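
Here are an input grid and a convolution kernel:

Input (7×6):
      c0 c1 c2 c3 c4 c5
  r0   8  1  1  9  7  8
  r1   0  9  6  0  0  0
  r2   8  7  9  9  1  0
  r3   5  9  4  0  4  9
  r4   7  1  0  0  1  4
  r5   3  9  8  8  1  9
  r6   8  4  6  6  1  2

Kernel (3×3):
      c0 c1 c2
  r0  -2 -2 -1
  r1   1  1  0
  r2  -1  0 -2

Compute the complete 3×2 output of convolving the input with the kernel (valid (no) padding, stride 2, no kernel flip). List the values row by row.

-36 -32
-32 -35
-24 7

Output[0,0]: The receptive field on the input at this output position is [8 1 1 / 0 9 6 / 8 7 9]. Elementwise product with the kernel and sum: 8·-2 + 1·-2 + 1·-1 + 0·1 + 9·1 + 8·-1 + 9·-2.
Output[0,1]: The receptive field on the input at this output position is [1 9 7 / 6 0 0 / 9 9 1]. Elementwise product with the kernel and sum: 1·-2 + 9·-2 + 7·-1 + 6·1 + 0·1 + 9·-1 + 1·-2.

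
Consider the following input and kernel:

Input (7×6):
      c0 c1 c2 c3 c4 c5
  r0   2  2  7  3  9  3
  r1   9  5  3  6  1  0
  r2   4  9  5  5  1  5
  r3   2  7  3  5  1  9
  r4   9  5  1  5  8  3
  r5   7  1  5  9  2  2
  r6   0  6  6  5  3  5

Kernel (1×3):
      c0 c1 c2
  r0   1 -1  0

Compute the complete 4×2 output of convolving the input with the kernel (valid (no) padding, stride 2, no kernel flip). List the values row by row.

Output[0,0]: The receptive field on the input at this output position is [2 2 7]. Elementwise product with the kernel and sum: 2·1 + 2·-1.

0 4
-5 0
4 -4
-6 1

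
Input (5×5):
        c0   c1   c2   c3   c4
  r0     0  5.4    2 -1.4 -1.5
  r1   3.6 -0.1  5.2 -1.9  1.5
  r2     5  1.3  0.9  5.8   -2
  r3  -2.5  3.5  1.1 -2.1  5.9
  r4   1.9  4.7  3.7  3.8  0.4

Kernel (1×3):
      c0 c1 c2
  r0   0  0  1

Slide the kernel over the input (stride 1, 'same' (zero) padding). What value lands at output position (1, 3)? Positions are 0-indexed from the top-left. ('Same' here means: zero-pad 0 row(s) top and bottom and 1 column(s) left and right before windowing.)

The receptive field on the zero-padded input at this output position is [5.2 -1.9 1.5]. Elementwise product with the kernel and sum: 1.5·1.

1.5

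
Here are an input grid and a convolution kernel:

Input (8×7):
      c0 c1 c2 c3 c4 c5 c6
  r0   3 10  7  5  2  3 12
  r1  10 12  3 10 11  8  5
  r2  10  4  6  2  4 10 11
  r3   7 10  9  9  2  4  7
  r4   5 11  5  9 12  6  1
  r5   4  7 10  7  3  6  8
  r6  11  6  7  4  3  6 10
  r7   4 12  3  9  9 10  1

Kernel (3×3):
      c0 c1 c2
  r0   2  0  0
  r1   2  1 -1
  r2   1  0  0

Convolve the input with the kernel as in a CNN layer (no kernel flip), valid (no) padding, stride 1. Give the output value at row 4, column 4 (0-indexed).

The receptive field on the input at this output position is [12 6 1 / 3 6 8 / 3 6 10]. Elementwise product with the kernel and sum: 12·2 + 3·2 + 6·1 + 8·-1 + 3·1.

31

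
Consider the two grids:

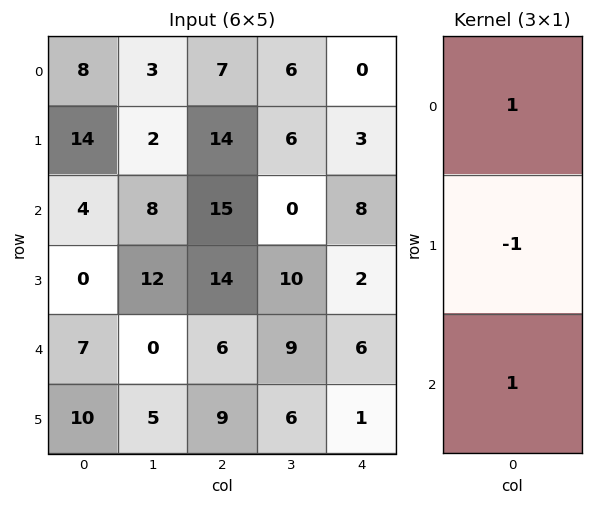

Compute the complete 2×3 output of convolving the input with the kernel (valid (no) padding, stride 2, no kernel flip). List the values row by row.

-2 8 5
11 7 12

Output[0,0]: The receptive field on the input at this output position is [8 / 14 / 4]. Elementwise product with the kernel and sum: 8·1 + 14·-1 + 4·1.
Output[0,1]: The receptive field on the input at this output position is [7 / 14 / 15]. Elementwise product with the kernel and sum: 7·1 + 14·-1 + 15·1.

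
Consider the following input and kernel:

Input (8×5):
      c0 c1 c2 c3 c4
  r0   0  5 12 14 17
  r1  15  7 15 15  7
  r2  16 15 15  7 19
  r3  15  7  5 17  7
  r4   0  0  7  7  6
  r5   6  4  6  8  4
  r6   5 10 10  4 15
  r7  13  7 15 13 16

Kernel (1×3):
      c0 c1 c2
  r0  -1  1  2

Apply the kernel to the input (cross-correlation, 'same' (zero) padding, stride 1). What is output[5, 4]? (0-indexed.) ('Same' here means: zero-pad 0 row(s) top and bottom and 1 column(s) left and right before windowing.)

-4

The receptive field on the zero-padded input at this output position is [8 4 0]. Elementwise product with the kernel and sum: 8·-1 + 4·1 + 0·2.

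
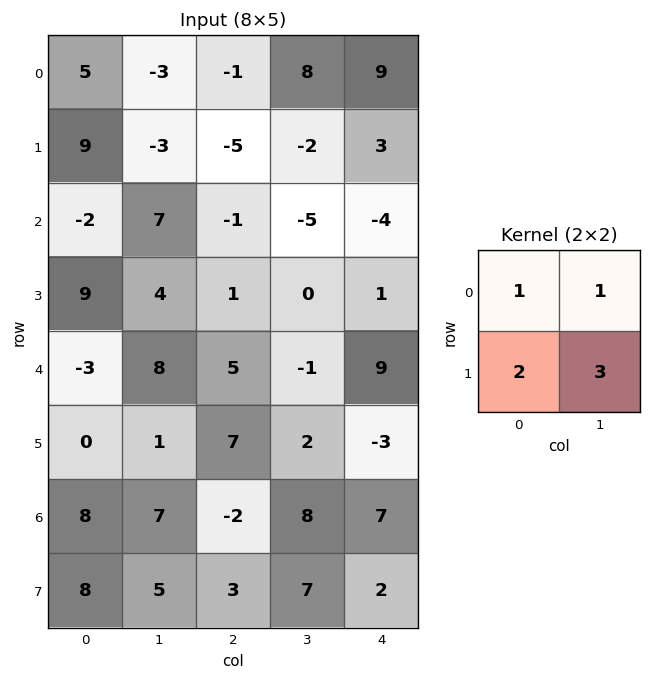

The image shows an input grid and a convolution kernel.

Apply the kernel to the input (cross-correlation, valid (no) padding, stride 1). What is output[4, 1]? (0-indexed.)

36

The receptive field on the input at this output position is [8 5 / 1 7]. Elementwise product with the kernel and sum: 8·1 + 5·1 + 1·2 + 7·3.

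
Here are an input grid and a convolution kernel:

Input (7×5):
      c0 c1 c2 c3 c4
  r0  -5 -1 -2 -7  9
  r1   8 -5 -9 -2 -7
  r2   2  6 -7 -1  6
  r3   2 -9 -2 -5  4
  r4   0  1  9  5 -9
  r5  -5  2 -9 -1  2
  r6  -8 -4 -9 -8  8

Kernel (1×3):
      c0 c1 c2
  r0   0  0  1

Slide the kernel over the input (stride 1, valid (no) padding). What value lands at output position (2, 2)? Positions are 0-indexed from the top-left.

6

The receptive field on the input at this output position is [-7 -1 6]. Elementwise product with the kernel and sum: 6·1.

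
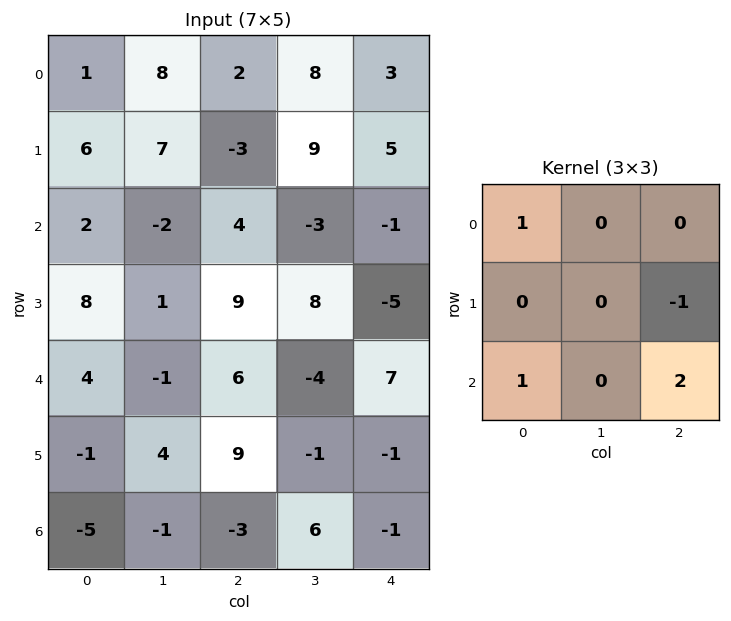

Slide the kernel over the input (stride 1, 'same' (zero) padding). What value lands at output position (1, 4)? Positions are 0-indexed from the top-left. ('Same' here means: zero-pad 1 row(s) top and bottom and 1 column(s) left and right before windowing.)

5

The receptive field on the zero-padded input at this output position is [8 3 0 / 9 5 0 / -3 -1 0]. Elementwise product with the kernel and sum: 8·1 + 0·-1 + -3·1 + 0·2.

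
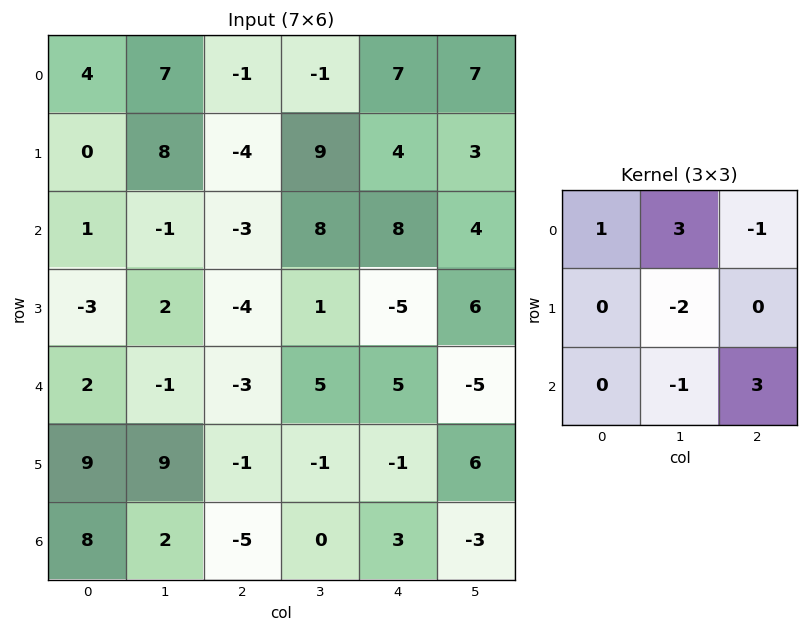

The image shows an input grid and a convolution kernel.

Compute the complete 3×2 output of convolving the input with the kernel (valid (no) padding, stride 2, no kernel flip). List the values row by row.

2 -13
-11 21
-33 18

Output[0,0]: The receptive field on the input at this output position is [4 7 -1 / 0 8 -4 / 1 -1 -3]. Elementwise product with the kernel and sum: 4·1 + 7·3 + -1·-1 + 8·-2 + -1·-1 + -3·3.
Output[0,1]: The receptive field on the input at this output position is [-1 -1 7 / -4 9 4 / -3 8 8]. Elementwise product with the kernel and sum: -1·1 + -1·3 + 7·-1 + 9·-2 + 8·-1 + 8·3.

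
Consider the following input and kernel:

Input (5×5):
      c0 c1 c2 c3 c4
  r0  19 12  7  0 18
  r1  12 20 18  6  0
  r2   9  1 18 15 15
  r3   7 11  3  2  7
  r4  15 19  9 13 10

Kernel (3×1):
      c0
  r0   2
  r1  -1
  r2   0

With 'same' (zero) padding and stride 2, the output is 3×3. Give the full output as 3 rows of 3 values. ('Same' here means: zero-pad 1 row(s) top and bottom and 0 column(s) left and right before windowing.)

-19 -7 -18
15 18 -15
-1 -3 4

Output[0,0]: The receptive field on the zero-padded input at this output position is [0 / 19 / 12]. Elementwise product with the kernel and sum: 0·2 + 19·-1.
Output[0,1]: The receptive field on the zero-padded input at this output position is [0 / 7 / 18]. Elementwise product with the kernel and sum: 0·2 + 7·-1.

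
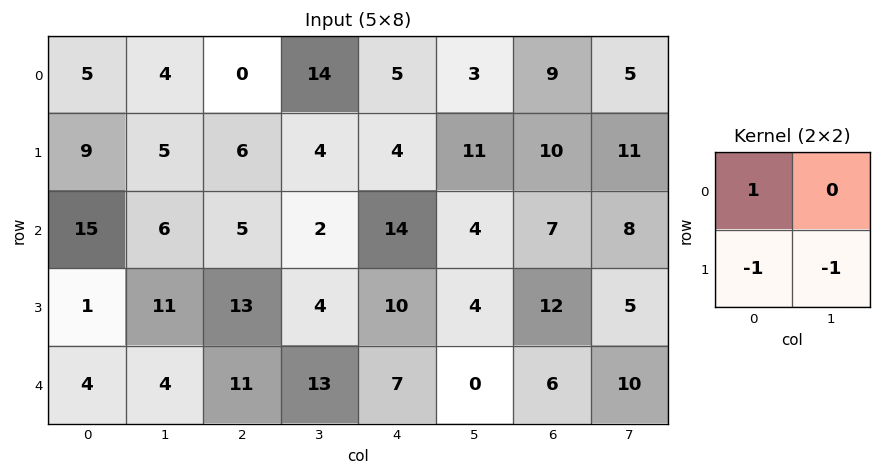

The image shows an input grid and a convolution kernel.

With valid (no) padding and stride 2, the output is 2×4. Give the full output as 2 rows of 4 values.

Output[0,0]: The receptive field on the input at this output position is [5 4 / 9 5]. Elementwise product with the kernel and sum: 5·1 + 9·-1 + 5·-1.
Output[0,1]: The receptive field on the input at this output position is [0 14 / 6 4]. Elementwise product with the kernel and sum: 0·1 + 6·-1 + 4·-1.

-9 -10 -10 -12
3 -12 0 -10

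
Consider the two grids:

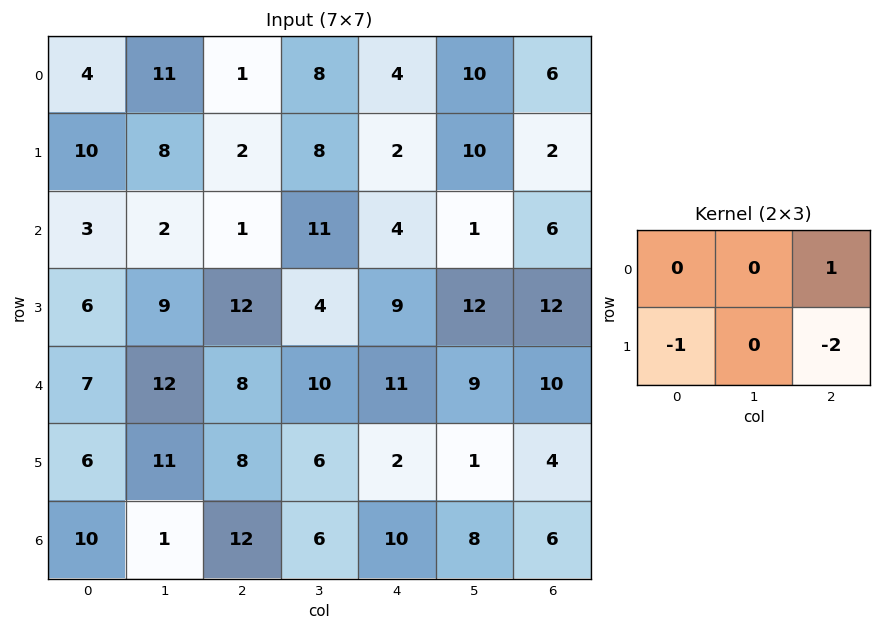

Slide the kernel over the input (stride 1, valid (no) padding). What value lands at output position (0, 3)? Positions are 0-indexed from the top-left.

-18

The receptive field on the input at this output position is [8 4 10 / 8 2 10]. Elementwise product with the kernel and sum: 10·1 + 8·-1 + 10·-2.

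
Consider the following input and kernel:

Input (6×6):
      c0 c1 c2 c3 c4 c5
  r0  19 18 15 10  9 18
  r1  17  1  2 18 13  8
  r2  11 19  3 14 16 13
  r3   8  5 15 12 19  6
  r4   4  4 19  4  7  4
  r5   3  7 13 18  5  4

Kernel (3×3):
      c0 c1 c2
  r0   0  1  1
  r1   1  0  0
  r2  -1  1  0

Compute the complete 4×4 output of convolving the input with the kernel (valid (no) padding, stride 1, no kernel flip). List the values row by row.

Output[0,0]: The receptive field on the input at this output position is [19 18 15 / 17 1 2 / 11 19 3]. Elementwise product with the kernel and sum: 18·1 + 15·1 + 17·1 + 11·-1 + 19·1.

58 10 32 47
11 49 31 42
30 37 30 44
28 37 55 16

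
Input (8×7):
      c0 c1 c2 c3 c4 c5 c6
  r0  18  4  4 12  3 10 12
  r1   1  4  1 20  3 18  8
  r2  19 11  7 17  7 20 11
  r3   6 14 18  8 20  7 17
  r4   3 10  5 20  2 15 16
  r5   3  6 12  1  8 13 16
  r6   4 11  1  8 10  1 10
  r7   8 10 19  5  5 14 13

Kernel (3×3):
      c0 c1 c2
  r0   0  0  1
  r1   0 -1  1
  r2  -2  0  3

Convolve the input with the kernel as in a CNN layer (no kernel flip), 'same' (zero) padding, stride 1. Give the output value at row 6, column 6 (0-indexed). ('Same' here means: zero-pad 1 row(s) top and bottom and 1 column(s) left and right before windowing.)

The receptive field on the zero-padded input at this output position is [13 16 0 / 1 10 0 / 14 13 0]. Elementwise product with the kernel and sum: 0·1 + 10·-1 + 0·1 + 14·-2 + 0·3.

-38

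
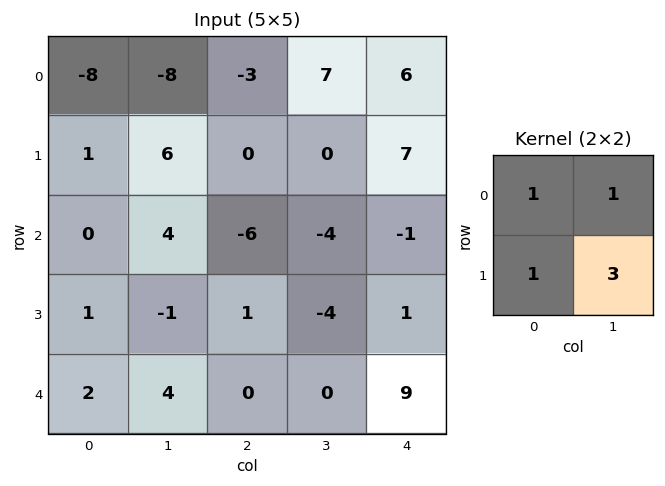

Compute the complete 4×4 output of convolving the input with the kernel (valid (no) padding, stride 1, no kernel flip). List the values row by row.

Output[0,0]: The receptive field on the input at this output position is [-8 -8 / 1 6]. Elementwise product with the kernel and sum: -8·1 + -8·1 + 1·1 + 6·3.
Output[0,1]: The receptive field on the input at this output position is [-8 -3 / 6 0]. Elementwise product with the kernel and sum: -8·1 + -3·1 + 6·1 + 0·3.

3 -5 4 34
19 -8 -18 0
2 0 -21 -6
14 4 -3 24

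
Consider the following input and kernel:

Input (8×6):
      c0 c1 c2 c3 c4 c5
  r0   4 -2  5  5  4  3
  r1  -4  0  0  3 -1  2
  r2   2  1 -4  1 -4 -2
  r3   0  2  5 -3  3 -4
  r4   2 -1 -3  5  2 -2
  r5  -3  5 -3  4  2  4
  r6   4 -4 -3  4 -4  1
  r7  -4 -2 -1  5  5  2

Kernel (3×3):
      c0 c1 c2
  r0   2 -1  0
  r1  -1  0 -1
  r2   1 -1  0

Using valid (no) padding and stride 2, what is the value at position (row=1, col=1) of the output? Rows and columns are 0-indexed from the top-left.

The receptive field on the input at this output position is [-4 1 -4 / 5 -3 3 / -3 5 2]. Elementwise product with the kernel and sum: -4·2 + 1·-1 + 5·-1 + 3·-1 + -3·1 + 5·-1.

-25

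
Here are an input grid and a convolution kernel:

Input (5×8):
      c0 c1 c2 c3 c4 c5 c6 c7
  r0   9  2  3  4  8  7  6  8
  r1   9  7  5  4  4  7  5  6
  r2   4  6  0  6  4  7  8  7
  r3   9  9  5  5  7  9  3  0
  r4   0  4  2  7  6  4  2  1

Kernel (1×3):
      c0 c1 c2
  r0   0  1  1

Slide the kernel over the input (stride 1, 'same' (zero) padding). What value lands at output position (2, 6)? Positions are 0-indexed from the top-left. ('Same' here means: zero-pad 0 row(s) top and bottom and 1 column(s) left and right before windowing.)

15

The receptive field on the zero-padded input at this output position is [7 8 7]. Elementwise product with the kernel and sum: 8·1 + 7·1.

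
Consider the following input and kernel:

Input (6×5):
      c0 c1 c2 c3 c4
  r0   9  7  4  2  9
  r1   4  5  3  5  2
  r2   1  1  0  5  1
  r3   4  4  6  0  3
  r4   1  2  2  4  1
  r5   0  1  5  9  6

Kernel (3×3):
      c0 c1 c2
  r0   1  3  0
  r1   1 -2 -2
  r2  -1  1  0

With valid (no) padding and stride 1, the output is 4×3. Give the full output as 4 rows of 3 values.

Output[0,0]: The receptive field on the input at this output position is [9 7 4 / 4 5 3 / 1 1 0]. Elementwise product with the kernel and sum: 9·1 + 7·3 + 4·1 + 5·-2 + 3·-2 + 1·-1 + 1·1.

18 7 4
18 7 0
-11 -7 17
10 16 2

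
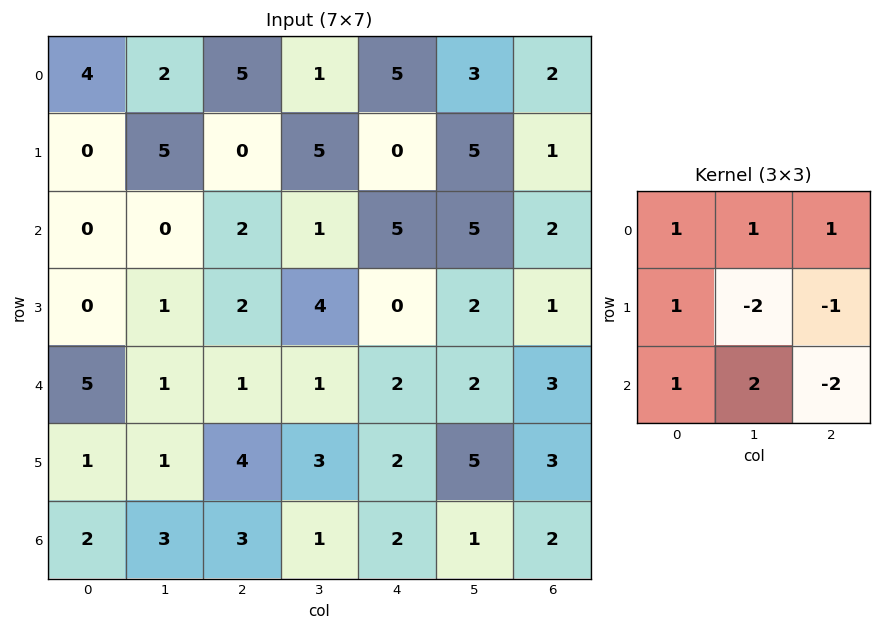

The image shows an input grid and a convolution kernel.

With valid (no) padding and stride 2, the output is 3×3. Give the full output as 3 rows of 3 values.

Output[0,0]: The receptive field on the input at this output position is [4 2 5 / 0 5 0 / 0 0 2]. Elementwise product with the kernel and sum: 4·1 + 2·1 + 5·1 + 0·1 + 5·-2 + 0·-1 + 0·1 + 0·2 + 2·-2.
Output[0,1]: The receptive field on the input at this output position is [5 1 5 / 0 5 0 / 2 1 5]. Elementwise product with the kernel and sum: 5·1 + 1·1 + 5·1 + 0·1 + 5·-2 + 0·-1 + 2·1 + 1·2 + 5·-2.

-3 -5 10
3 1 7
4 1 -4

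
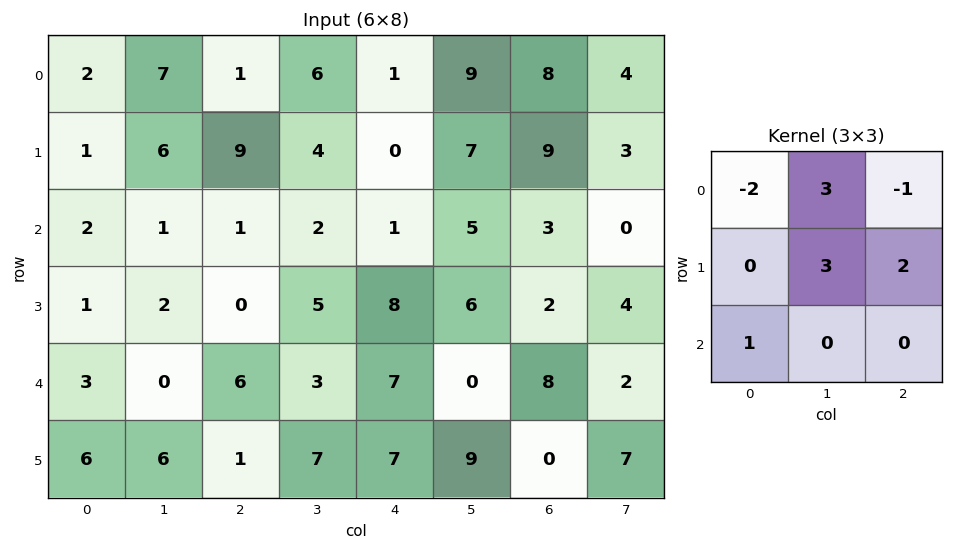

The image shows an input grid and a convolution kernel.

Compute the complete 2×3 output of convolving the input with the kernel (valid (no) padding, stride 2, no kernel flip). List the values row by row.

54 28 57
7 40 39

Output[0,0]: The receptive field on the input at this output position is [2 7 1 / 1 6 9 / 2 1 1]. Elementwise product with the kernel and sum: 2·-2 + 7·3 + 1·-1 + 6·3 + 9·2 + 2·1.
Output[0,1]: The receptive field on the input at this output position is [1 6 1 / 9 4 0 / 1 2 1]. Elementwise product with the kernel and sum: 1·-2 + 6·3 + 1·-1 + 4·3 + 0·2 + 1·1.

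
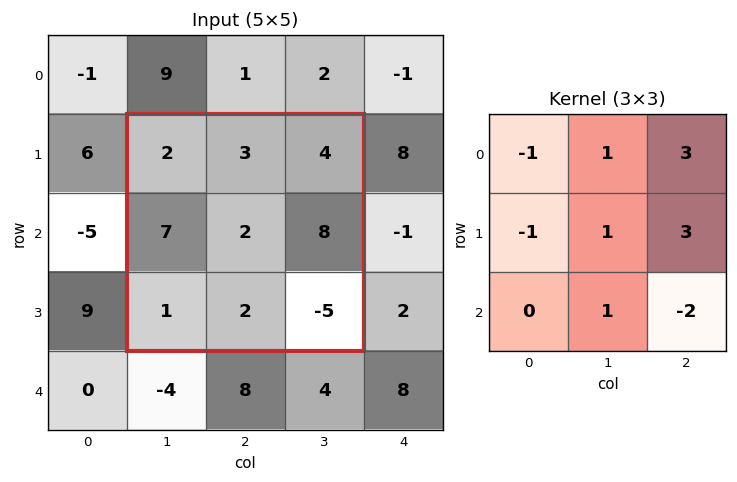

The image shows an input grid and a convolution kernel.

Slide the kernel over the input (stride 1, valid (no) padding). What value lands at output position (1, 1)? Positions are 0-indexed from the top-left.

The receptive field on the input at this output position is [2 3 4 / 7 2 8 / 1 2 -5]. Elementwise product with the kernel and sum: 2·-1 + 3·1 + 4·3 + 7·-1 + 2·1 + 8·3 + 2·1 + -5·-2.

44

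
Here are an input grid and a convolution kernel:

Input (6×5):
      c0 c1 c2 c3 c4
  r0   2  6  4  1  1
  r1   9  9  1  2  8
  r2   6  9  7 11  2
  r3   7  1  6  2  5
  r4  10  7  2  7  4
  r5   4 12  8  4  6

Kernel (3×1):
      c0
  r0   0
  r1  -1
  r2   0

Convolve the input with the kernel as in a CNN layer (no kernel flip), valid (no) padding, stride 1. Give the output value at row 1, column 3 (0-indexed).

The receptive field on the input at this output position is [2 / 11 / 2]. Elementwise product with the kernel and sum: 11·-1.

-11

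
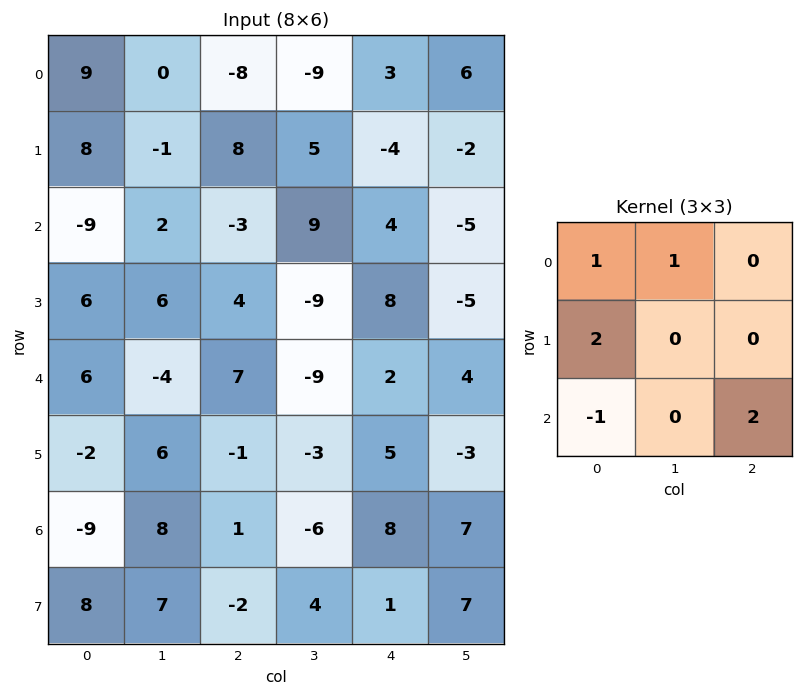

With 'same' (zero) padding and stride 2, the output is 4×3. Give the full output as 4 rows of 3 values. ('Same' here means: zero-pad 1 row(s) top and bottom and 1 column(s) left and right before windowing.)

Output[0,0]: The receptive field on the zero-padded input at this output position is [0 0 0 / 0 9 0 / 0 8 -1]. Elementwise product with the kernel and sum: 0·1 + 0·1 + 0·2 + 0·-1 + -1·2.

-2 11 -27
20 -13 18
18 -10 -22
12 22 0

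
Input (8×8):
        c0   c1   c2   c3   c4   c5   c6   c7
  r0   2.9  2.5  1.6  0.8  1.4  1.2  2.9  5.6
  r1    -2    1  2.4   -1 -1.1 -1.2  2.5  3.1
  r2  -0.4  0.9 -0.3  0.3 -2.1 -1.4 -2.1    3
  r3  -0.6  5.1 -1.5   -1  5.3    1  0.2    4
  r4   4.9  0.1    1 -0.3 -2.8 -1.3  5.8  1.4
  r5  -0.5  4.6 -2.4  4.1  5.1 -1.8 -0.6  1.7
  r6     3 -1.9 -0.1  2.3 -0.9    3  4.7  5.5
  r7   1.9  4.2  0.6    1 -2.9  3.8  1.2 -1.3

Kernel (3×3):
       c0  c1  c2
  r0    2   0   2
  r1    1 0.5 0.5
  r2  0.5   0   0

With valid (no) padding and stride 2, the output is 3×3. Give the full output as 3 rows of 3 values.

Output[0,0]: The receptive field on the input at this output position is [2.9 2.5 1.6 / -2 1 2.4 / -0.4 0.9 -0.3]. Elementwise product with the kernel and sum: 2.9·2 + 1.6·2 + -2·1 + 1·0.5 + 2.4·0.5 + -0.4·0.5.
Output[0,1]: The receptive field on the input at this output position is [1.6 0.8 1.4 / 2.4 -1 -1.1 / -0.3 0.3 -2.1]. Elementwise product with the kernel and sum: 1.6·2 + 1.4·2 + 2.4·1 + -1·0.5 + -1.1·0.5 + -0.3·0.5.

8.5 7.2 7.1
2.25 -3.65 -3.9
13.9 -1.45 9.45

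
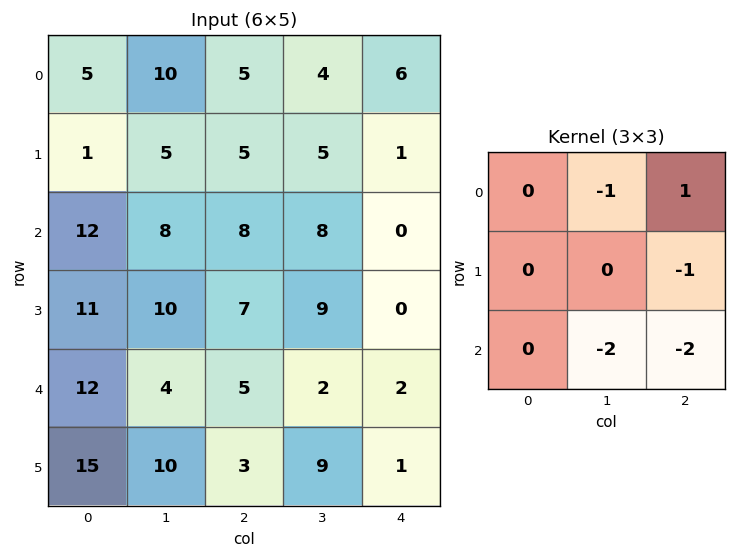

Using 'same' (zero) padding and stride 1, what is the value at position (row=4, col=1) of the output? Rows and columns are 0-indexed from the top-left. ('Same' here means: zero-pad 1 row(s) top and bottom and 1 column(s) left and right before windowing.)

-34

The receptive field on the zero-padded input at this output position is [11 10 7 / 12 4 5 / 15 10 3]. Elementwise product with the kernel and sum: 10·-1 + 7·1 + 5·-1 + 10·-2 + 3·-2.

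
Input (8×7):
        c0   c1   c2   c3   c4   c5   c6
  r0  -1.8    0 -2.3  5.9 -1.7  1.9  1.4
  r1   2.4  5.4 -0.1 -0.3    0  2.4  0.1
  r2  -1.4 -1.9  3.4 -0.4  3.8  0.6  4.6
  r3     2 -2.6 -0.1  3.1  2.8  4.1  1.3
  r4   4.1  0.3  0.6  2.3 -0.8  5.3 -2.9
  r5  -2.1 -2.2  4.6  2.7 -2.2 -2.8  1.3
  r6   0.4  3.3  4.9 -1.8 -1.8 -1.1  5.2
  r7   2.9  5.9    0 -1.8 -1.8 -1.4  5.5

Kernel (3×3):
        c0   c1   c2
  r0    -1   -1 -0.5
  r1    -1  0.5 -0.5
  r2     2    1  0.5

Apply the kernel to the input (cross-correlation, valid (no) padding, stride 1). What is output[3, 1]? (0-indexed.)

1.55

The receptive field on the input at this output position is [-2.6 -0.1 3.1 / 0.3 0.6 2.3 / -2.2 4.6 2.7]. Elementwise product with the kernel and sum: -2.6·-1 + -0.1·-1 + 3.1·-0.5 + 0.3·-1 + 0.6·0.5 + 2.3·-0.5 + -2.2·2 + 4.6·1 + 2.7·0.5.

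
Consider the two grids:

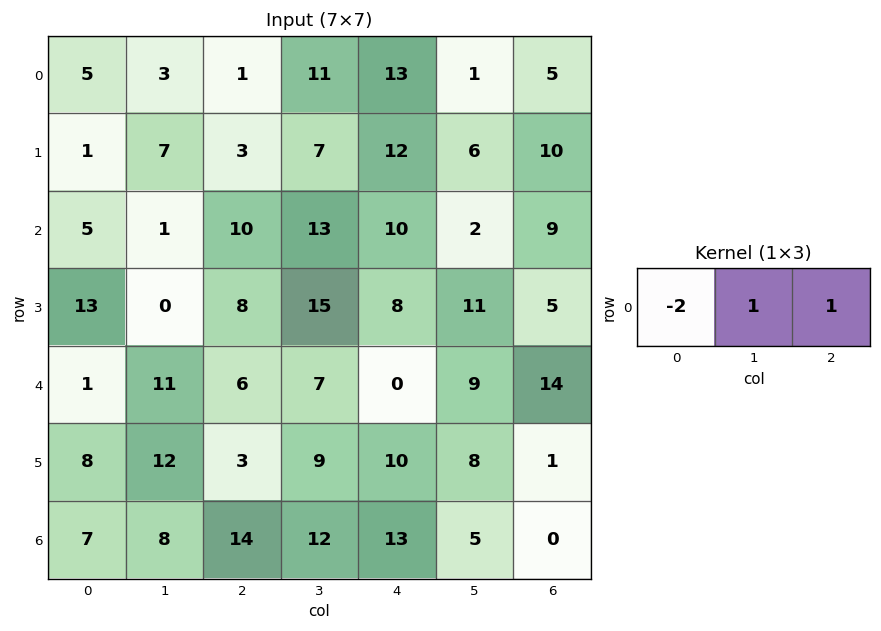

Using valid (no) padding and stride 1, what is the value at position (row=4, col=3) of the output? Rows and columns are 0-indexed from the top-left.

-5

The receptive field on the input at this output position is [7 0 9]. Elementwise product with the kernel and sum: 7·-2 + 0·1 + 9·1.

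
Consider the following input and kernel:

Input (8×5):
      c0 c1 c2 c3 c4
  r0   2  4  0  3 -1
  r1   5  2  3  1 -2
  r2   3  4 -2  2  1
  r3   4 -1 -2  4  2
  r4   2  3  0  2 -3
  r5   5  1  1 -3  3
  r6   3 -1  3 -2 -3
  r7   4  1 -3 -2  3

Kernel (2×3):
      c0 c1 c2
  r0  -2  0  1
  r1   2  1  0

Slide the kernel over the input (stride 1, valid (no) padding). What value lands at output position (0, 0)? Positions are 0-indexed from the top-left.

8

The receptive field on the input at this output position is [2 4 0 / 5 2 3]. Elementwise product with the kernel and sum: 2·-2 + 0·1 + 5·2 + 2·1.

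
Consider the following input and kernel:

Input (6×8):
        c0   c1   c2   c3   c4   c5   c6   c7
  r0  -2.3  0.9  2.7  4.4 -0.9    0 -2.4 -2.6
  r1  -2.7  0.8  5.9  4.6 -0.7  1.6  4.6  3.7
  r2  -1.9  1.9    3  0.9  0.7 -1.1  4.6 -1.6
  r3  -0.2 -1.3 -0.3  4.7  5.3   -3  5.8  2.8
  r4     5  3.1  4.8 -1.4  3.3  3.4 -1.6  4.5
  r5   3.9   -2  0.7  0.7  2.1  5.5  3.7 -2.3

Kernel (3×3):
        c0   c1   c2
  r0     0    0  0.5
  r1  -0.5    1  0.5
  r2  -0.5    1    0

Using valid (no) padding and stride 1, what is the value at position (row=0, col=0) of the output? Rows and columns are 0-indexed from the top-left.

9.3

The receptive field on the input at this output position is [-2.3 0.9 2.7 / -2.7 0.8 5.9 / -1.9 1.9 3]. Elementwise product with the kernel and sum: 2.7·0.5 + -2.7·-0.5 + 0.8·1 + 5.9·0.5 + -1.9·-0.5 + 1.9·1.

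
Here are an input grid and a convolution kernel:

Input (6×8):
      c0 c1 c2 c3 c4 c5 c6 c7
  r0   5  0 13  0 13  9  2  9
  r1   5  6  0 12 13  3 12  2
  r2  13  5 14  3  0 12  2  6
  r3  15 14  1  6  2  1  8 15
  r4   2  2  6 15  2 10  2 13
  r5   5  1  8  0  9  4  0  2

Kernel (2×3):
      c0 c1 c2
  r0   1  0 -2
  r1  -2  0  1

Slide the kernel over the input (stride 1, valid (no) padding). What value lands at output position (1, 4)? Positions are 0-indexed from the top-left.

-9

The receptive field on the input at this output position is [13 3 12 / 0 12 2]. Elementwise product with the kernel and sum: 13·1 + 12·-2 + 0·-2 + 2·1.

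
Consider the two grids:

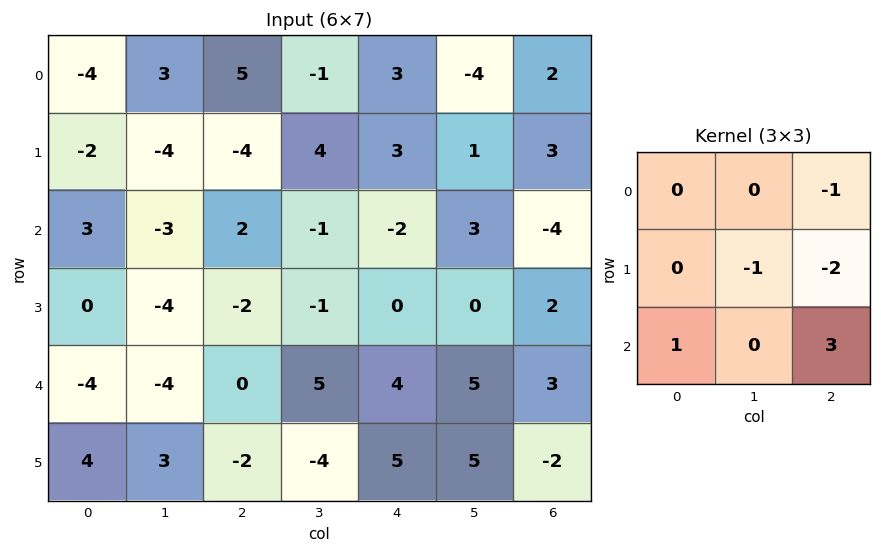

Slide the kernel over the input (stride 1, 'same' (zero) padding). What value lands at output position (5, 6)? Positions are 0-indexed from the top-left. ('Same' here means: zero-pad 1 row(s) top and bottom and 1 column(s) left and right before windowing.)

2

The receptive field on the zero-padded input at this output position is [5 3 0 / 5 -2 0 / 0 0 0]. Elementwise product with the kernel and sum: 0·-1 + -2·-1 + 0·-2 + 0·1 + 0·3.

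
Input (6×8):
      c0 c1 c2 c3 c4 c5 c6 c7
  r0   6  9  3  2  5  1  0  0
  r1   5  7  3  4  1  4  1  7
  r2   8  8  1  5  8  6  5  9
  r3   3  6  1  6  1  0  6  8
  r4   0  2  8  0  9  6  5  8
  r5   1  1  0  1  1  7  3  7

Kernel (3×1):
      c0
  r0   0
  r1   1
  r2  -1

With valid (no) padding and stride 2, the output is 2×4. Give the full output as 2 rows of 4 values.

-3 2 -7 -4
3 -7 -8 1

Output[0,0]: The receptive field on the input at this output position is [6 / 5 / 8]. Elementwise product with the kernel and sum: 5·1 + 8·-1.
Output[0,1]: The receptive field on the input at this output position is [3 / 3 / 1]. Elementwise product with the kernel and sum: 3·1 + 1·-1.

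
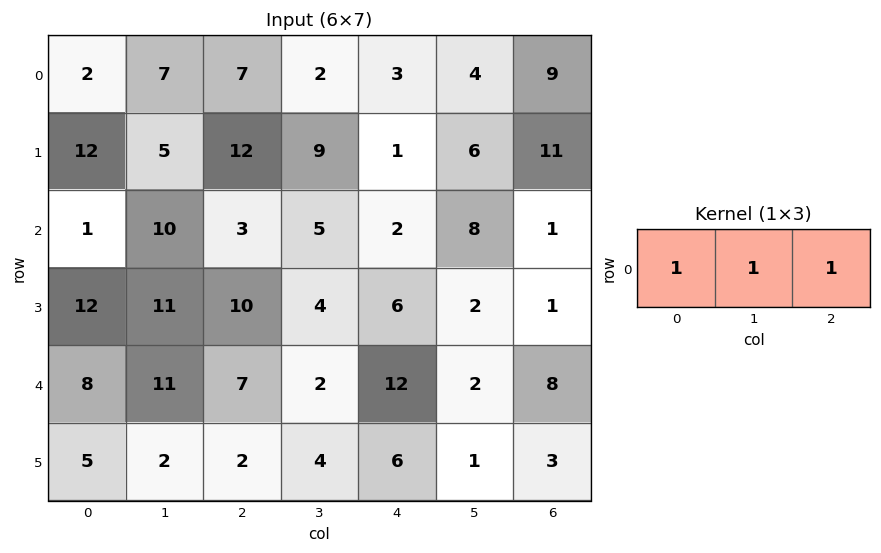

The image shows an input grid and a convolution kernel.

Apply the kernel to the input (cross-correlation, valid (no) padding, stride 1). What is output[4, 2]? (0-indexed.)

21

The receptive field on the input at this output position is [7 2 12]. Elementwise product with the kernel and sum: 7·1 + 2·1 + 12·1.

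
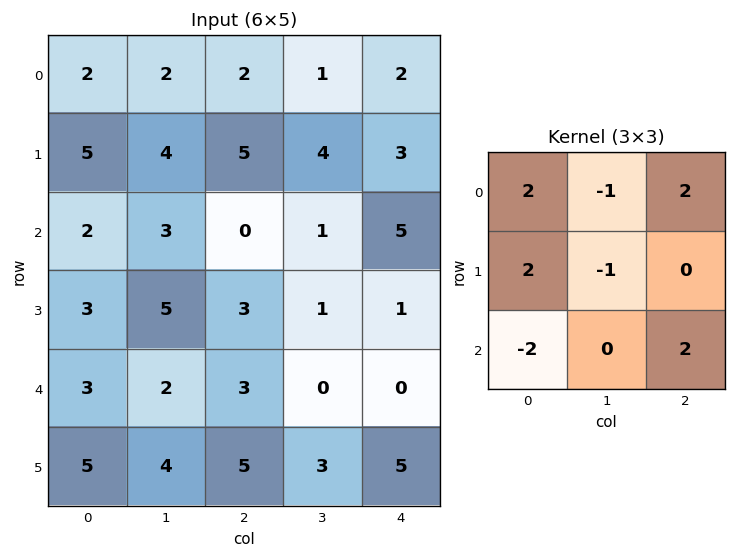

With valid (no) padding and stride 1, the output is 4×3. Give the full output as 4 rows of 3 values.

Output[0,0]: The receptive field on the input at this output position is [2 2 2 / 5 4 5 / 2 3 0]. Elementwise product with the kernel and sum: 2·2 + 2·-1 + 2·2 + 5·2 + 4·-1 + 2·-2 + 0·2.

8 3 23
17 9 7
2 11 8
11 8 13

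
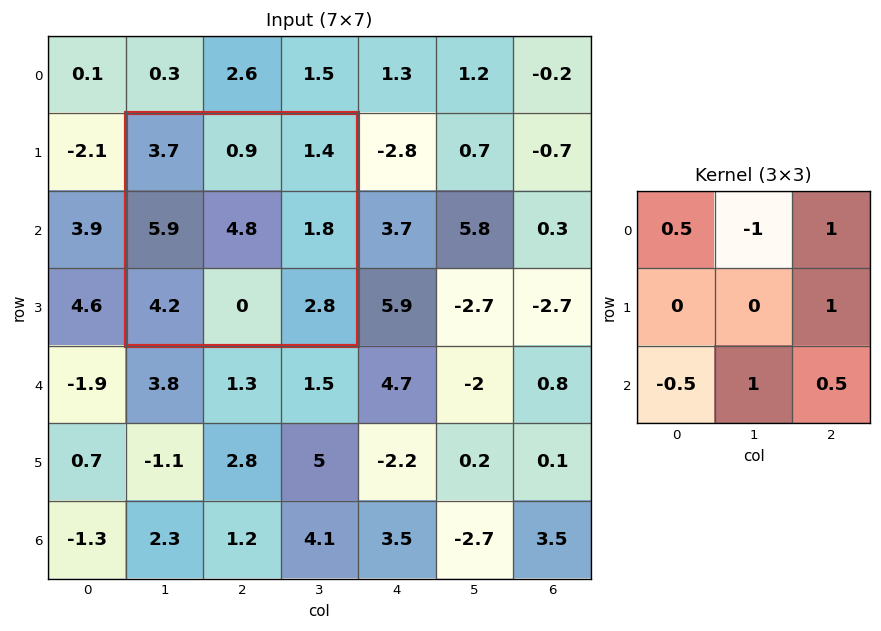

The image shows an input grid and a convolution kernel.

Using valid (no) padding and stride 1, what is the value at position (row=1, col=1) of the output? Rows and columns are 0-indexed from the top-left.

The receptive field on the input at this output position is [3.7 0.9 1.4 / 5.9 4.8 1.8 / 4.2 0 2.8]. Elementwise product with the kernel and sum: 3.7·0.5 + 0.9·-1 + 1.4·1 + 1.8·1 + 4.2·-0.5 + 0·1 + 2.8·0.5.

3.45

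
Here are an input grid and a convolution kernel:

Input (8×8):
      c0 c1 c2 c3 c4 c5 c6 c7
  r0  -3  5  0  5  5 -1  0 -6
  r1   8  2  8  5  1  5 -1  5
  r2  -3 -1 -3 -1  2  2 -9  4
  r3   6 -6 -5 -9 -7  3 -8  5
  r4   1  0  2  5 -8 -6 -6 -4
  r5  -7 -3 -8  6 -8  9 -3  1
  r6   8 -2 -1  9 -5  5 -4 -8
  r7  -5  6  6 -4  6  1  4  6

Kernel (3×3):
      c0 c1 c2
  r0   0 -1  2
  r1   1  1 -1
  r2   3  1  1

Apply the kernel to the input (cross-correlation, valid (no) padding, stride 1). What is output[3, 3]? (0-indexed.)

35

The receptive field on the input at this output position is [-9 -7 3 / 5 -8 -6 / 6 -8 9]. Elementwise product with the kernel and sum: -7·-1 + 3·2 + 5·1 + -8·1 + -6·-1 + 6·3 + -8·1 + 9·1.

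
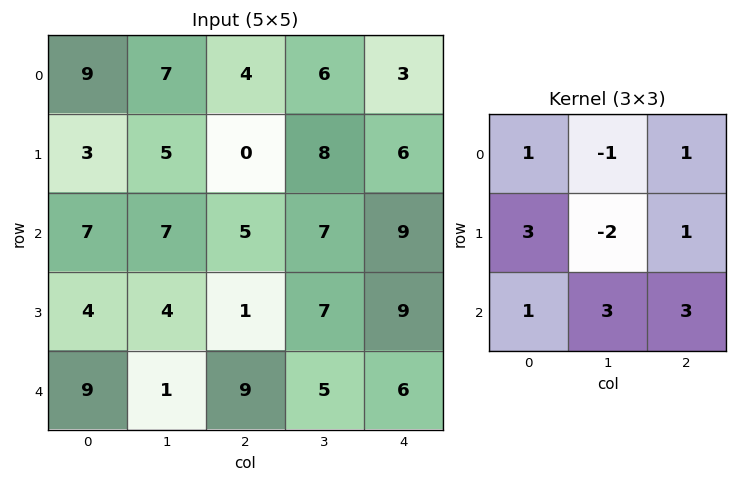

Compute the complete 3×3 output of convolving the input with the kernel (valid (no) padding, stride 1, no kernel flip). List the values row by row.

Output[0,0]: The receptive field on the input at this output position is [9 7 4 / 3 5 0 / 7 7 5]. Elementwise product with the kernel and sum: 9·1 + 7·-1 + 4·1 + 3·3 + 5·-2 + 0·1 + 7·1 + 7·3 + 5·3.

48 75 44
29 59 57
49 69 47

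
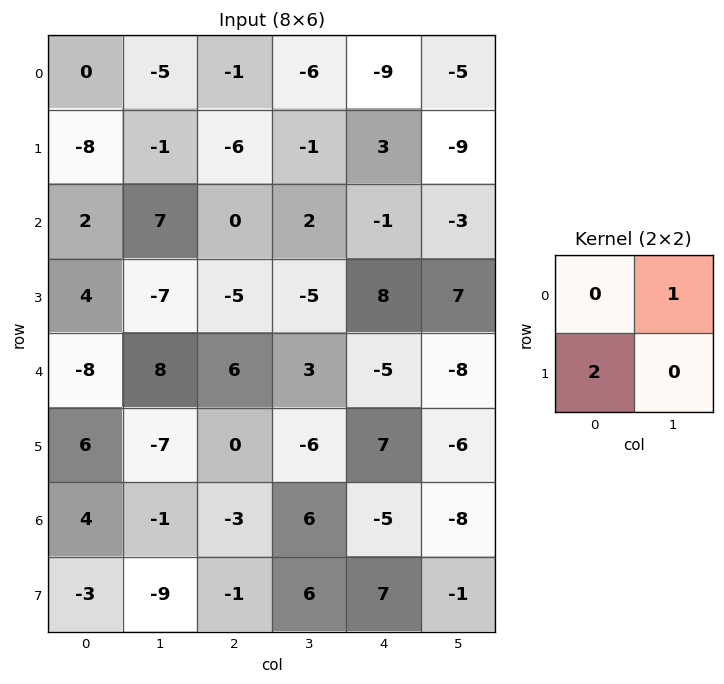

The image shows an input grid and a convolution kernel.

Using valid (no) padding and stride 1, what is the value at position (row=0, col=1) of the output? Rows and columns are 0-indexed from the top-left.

The receptive field on the input at this output position is [-5 -1 / -1 -6]. Elementwise product with the kernel and sum: -1·1 + -1·2.

-3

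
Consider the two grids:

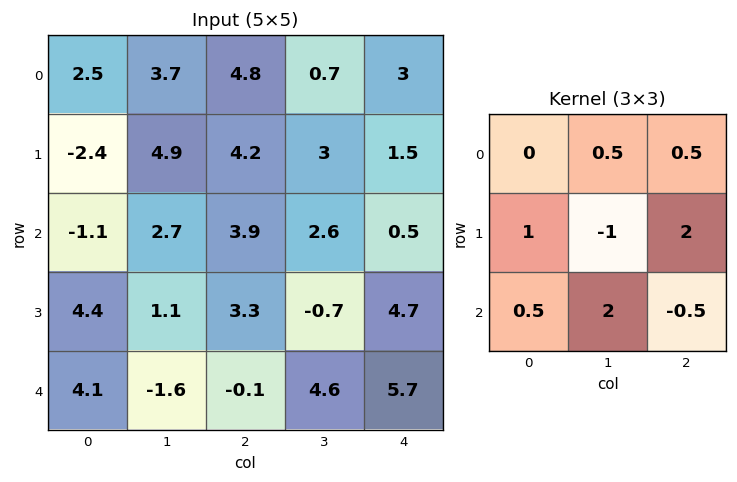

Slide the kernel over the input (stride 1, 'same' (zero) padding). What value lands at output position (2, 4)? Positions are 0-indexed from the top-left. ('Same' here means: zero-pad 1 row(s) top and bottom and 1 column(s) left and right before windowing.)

The receptive field on the zero-padded input at this output position is [3 1.5 0 / 2.6 0.5 0 / -0.7 4.7 0]. Elementwise product with the kernel and sum: 1.5·0.5 + 0·0.5 + 2.6·1 + 0.5·-1 + 0·2 + -0.7·0.5 + 4.7·2 + 0·-0.5.

11.9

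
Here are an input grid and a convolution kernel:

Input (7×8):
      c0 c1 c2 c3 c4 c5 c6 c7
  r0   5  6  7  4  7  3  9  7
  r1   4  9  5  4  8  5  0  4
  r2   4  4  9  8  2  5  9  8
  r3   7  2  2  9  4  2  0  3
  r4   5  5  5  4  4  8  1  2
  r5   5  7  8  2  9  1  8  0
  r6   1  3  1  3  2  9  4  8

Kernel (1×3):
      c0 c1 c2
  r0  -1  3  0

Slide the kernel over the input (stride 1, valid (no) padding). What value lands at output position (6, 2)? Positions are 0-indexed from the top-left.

8

The receptive field on the input at this output position is [1 3 2]. Elementwise product with the kernel and sum: 1·-1 + 3·3.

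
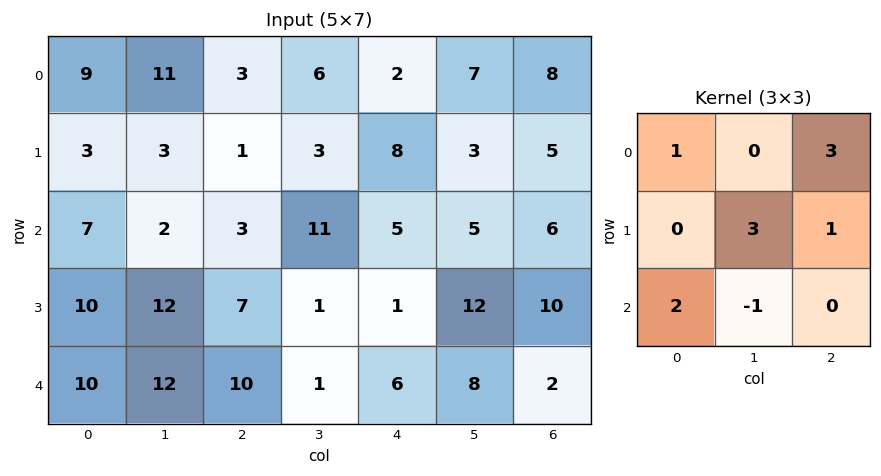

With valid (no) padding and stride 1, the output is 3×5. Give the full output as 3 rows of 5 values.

40 36 21 71 45
23 49 76 33 34
67 71 41 37 73

Output[0,0]: The receptive field on the input at this output position is [9 11 3 / 3 3 1 / 7 2 3]. Elementwise product with the kernel and sum: 9·1 + 3·3 + 3·3 + 1·1 + 7·2 + 2·-1.
Output[0,1]: The receptive field on the input at this output position is [11 3 6 / 3 1 3 / 2 3 11]. Elementwise product with the kernel and sum: 11·1 + 6·3 + 1·3 + 3·1 + 2·2 + 3·-1.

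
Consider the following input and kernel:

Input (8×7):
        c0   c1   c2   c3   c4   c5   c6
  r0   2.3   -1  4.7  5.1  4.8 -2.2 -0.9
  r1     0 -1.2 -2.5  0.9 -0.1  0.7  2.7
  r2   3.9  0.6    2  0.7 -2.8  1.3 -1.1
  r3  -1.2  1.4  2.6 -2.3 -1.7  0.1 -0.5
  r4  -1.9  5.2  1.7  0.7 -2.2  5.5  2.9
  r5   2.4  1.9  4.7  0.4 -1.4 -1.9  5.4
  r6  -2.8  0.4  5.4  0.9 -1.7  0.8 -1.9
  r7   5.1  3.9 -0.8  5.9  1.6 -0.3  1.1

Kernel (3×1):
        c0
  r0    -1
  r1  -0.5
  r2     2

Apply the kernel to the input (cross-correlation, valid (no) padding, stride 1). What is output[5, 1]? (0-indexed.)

The receptive field on the input at this output position is [1.9 / 0.4 / 3.9]. Elementwise product with the kernel and sum: 1.9·-1 + 0.4·-0.5 + 3.9·2.

5.7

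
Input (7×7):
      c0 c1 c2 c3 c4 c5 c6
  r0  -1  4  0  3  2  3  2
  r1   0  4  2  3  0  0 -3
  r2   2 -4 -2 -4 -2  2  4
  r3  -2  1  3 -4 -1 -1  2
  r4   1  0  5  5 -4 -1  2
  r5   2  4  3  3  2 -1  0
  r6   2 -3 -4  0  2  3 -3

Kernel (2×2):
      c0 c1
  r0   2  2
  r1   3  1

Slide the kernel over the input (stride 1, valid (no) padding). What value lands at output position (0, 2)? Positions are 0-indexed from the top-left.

15

The receptive field on the input at this output position is [0 3 / 2 3]. Elementwise product with the kernel and sum: 0·2 + 3·2 + 2·3 + 3·1.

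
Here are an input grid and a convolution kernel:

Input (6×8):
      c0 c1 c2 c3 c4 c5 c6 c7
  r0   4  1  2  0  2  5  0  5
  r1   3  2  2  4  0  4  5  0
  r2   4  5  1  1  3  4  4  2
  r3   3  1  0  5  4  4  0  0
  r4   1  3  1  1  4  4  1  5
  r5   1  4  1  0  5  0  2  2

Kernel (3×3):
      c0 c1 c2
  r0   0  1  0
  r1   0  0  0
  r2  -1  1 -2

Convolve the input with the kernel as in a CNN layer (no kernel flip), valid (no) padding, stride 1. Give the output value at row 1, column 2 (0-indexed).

1

The receptive field on the input at this output position is [2 4 0 / 1 1 3 / 0 5 4]. Elementwise product with the kernel and sum: 4·1 + 0·-1 + 5·1 + 4·-2.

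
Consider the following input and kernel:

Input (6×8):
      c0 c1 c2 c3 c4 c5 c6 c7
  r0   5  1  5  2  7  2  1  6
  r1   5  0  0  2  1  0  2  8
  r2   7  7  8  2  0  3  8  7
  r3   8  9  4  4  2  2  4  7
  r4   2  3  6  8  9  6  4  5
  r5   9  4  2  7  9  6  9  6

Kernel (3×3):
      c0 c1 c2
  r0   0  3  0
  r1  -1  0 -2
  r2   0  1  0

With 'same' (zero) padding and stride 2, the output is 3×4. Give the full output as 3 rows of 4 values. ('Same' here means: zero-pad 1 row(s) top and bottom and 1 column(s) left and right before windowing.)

Output[0,0]: The receptive field on the zero-padded input at this output position is [0 0 0 / 0 5 1 / 0 5 0]. Elementwise product with the kernel and sum: 0·3 + 0·-1 + 1·-2 + 5·1.
Output[0,1]: The receptive field on the zero-padded input at this output position is [0 0 0 / 1 5 2 / 0 0 2]. Elementwise product with the kernel and sum: 0·3 + 1·-1 + 2·-2 + 0·1.

3 -5 -5 -12
9 -7 -3 -7
27 -5 -5 5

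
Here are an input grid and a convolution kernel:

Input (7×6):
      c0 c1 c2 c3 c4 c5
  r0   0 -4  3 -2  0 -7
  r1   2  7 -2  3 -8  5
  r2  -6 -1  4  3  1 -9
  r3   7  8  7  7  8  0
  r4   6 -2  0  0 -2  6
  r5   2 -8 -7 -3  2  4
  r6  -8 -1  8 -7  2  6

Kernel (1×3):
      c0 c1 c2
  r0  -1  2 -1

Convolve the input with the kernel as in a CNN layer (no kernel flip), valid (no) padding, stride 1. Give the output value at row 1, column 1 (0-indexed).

-14

The receptive field on the input at this output position is [7 -2 3]. Elementwise product with the kernel and sum: 7·-1 + -2·2 + 3·-1.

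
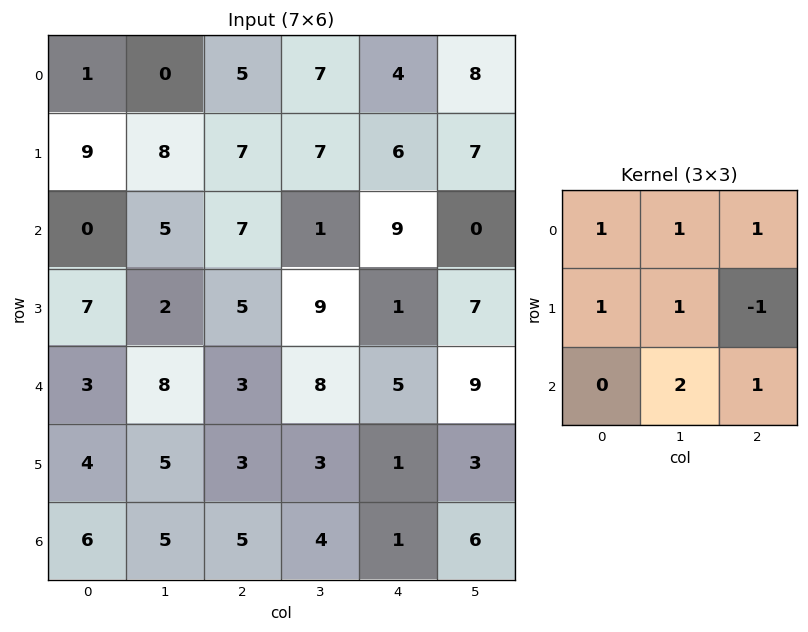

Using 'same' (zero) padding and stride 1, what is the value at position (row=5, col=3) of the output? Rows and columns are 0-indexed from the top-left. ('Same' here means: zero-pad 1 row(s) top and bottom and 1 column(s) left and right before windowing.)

30

The receptive field on the zero-padded input at this output position is [3 8 5 / 3 3 1 / 5 4 1]. Elementwise product with the kernel and sum: 3·1 + 8·1 + 5·1 + 3·1 + 3·1 + 1·-1 + 4·2 + 1·1.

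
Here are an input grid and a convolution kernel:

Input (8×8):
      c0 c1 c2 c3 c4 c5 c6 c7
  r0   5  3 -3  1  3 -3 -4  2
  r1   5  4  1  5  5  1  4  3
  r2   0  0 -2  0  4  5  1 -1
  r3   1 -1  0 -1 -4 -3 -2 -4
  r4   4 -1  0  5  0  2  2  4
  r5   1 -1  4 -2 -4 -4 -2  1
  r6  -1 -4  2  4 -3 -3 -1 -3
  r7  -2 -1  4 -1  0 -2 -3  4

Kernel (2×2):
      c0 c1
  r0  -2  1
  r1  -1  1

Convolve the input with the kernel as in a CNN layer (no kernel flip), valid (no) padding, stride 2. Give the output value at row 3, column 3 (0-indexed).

6

The receptive field on the input at this output position is [-1 -3 / -3 4]. Elementwise product with the kernel and sum: -1·-2 + -3·1 + -3·-1 + 4·1.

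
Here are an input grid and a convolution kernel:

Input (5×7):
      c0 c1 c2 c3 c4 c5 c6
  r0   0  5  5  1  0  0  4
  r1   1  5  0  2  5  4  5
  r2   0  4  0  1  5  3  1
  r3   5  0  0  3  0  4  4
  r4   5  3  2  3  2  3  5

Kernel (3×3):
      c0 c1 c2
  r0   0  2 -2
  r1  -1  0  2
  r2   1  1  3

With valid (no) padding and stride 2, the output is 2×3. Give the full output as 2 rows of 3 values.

Output[0,0]: The receptive field on the input at this output position is [0 5 5 / 1 5 0 / 0 4 0]. Elementwise product with the kernel and sum: 5·2 + 5·-2 + 1·-1 + 0·2 + 0·1 + 4·1 + 0·3.

3 28 8
17 3 32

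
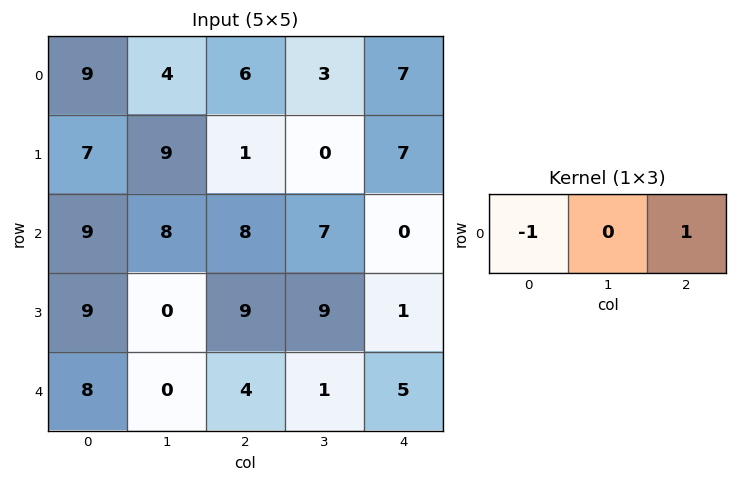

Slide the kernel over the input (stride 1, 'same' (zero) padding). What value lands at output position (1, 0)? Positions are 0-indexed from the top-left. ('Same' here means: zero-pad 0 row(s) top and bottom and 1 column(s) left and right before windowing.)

9

The receptive field on the zero-padded input at this output position is [0 7 9]. Elementwise product with the kernel and sum: 0·-1 + 9·1.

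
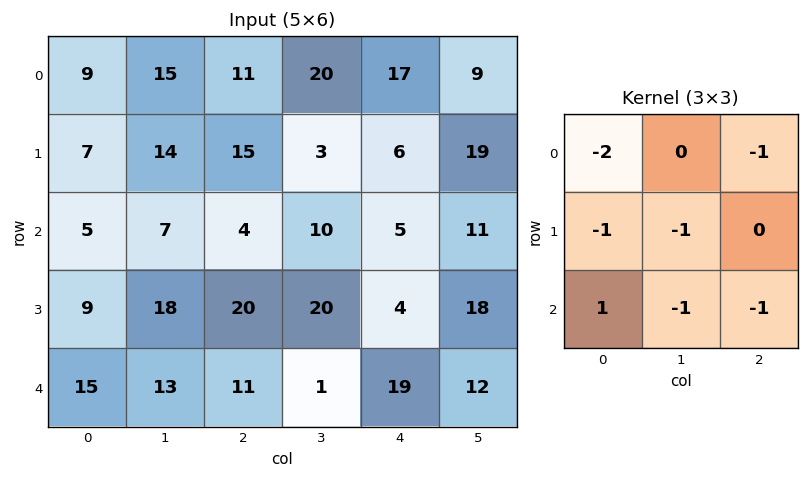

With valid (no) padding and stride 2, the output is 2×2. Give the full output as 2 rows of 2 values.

-56 -68
-50 -62

Output[0,0]: The receptive field on the input at this output position is [9 15 11 / 7 14 15 / 5 7 4]. Elementwise product with the kernel and sum: 9·-2 + 11·-1 + 7·-1 + 14·-1 + 5·1 + 7·-1 + 4·-1.
Output[0,1]: The receptive field on the input at this output position is [11 20 17 / 15 3 6 / 4 10 5]. Elementwise product with the kernel and sum: 11·-2 + 17·-1 + 15·-1 + 3·-1 + 4·1 + 10·-1 + 5·-1.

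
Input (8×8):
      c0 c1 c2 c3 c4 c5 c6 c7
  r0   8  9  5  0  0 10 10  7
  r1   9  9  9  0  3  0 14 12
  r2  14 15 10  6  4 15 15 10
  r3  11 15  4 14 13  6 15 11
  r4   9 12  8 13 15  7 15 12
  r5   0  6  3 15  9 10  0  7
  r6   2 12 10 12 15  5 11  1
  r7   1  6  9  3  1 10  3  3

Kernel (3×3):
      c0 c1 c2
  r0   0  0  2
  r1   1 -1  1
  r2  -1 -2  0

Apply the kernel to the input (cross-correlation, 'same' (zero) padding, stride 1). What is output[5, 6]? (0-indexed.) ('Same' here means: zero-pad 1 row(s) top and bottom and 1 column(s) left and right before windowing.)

14

The receptive field on the zero-padded input at this output position is [7 15 12 / 10 0 7 / 5 11 1]. Elementwise product with the kernel and sum: 12·2 + 10·1 + 0·-1 + 7·1 + 5·-1 + 11·-2.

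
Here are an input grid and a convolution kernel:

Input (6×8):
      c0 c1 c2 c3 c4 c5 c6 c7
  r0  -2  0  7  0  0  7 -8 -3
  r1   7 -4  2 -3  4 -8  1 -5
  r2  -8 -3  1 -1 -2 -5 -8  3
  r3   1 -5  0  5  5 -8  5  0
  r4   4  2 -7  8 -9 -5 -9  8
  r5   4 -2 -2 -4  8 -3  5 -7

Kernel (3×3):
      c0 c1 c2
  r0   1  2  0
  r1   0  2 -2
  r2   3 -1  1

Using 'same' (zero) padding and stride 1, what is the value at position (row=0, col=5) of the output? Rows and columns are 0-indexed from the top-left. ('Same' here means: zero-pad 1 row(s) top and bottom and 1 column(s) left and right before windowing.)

51

The receptive field on the zero-padded input at this output position is [0 0 0 / 0 7 -8 / 4 -8 1]. Elementwise product with the kernel and sum: 0·1 + 0·2 + 7·2 + -8·-2 + 4·3 + -8·-1 + 1·1.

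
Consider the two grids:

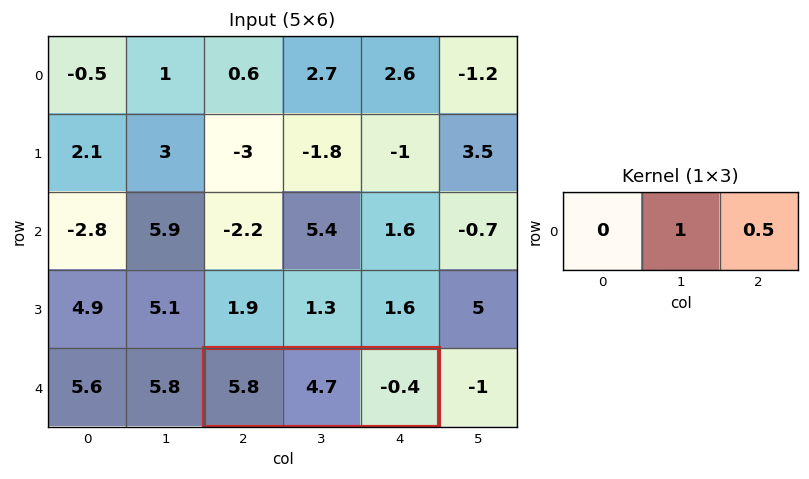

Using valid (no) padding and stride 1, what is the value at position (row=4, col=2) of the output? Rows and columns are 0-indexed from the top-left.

The receptive field on the input at this output position is [5.8 4.7 -0.4]. Elementwise product with the kernel and sum: 4.7·1 + -0.4·0.5.

4.5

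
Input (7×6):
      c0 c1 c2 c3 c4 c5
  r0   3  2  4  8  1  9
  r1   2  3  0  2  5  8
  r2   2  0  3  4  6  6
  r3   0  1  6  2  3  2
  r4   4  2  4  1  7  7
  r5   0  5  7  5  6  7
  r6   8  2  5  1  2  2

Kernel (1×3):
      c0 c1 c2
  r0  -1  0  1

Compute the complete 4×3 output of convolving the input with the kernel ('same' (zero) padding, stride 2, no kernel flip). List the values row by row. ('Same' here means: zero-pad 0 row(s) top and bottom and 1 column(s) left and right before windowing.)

2 6 1
0 4 2
2 -1 6
2 -1 1

Output[0,0]: The receptive field on the zero-padded input at this output position is [0 3 2]. Elementwise product with the kernel and sum: 0·-1 + 2·1.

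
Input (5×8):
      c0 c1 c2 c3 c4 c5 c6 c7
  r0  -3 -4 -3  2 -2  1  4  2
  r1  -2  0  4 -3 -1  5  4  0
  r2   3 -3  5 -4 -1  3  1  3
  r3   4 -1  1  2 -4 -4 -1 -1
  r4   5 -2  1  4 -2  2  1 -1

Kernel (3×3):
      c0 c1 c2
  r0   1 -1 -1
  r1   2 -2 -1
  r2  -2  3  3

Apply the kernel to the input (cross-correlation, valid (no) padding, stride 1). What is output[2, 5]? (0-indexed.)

The receptive field on the input at this output position is [3 1 3 / -4 -1 -1 / 2 1 -1]. Elementwise product with the kernel and sum: 3·1 + 1·-1 + 3·-1 + -4·2 + -1·-2 + -1·-1 + 2·-2 + 1·3 + -1·3.

-10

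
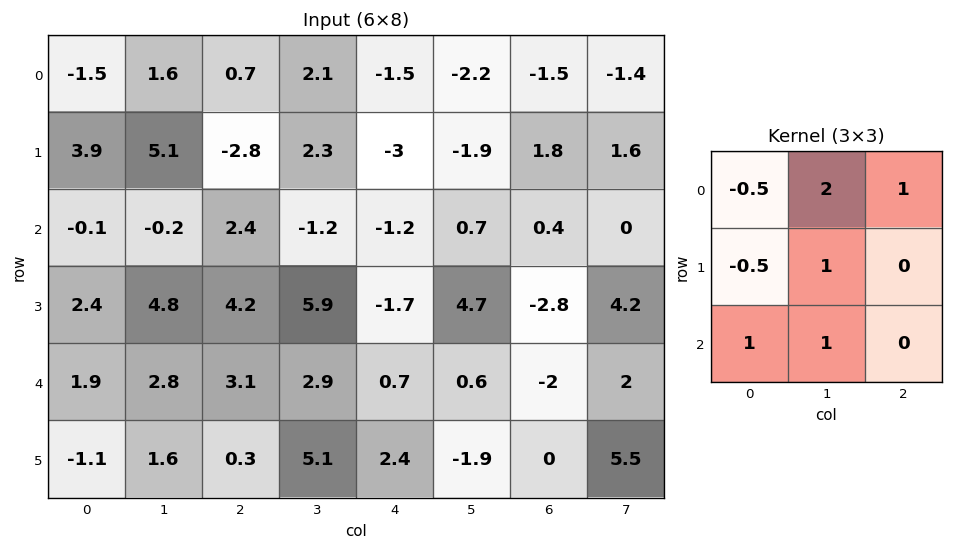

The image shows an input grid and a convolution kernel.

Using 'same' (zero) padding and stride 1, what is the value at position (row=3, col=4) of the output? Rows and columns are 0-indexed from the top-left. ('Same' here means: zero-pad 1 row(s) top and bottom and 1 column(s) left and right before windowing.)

-2.15

The receptive field on the zero-padded input at this output position is [-1.2 -1.2 0.7 / 5.9 -1.7 4.7 / 2.9 0.7 0.6]. Elementwise product with the kernel and sum: -1.2·-0.5 + -1.2·2 + 0.7·1 + 5.9·-0.5 + -1.7·1 + 2.9·1 + 0.7·1.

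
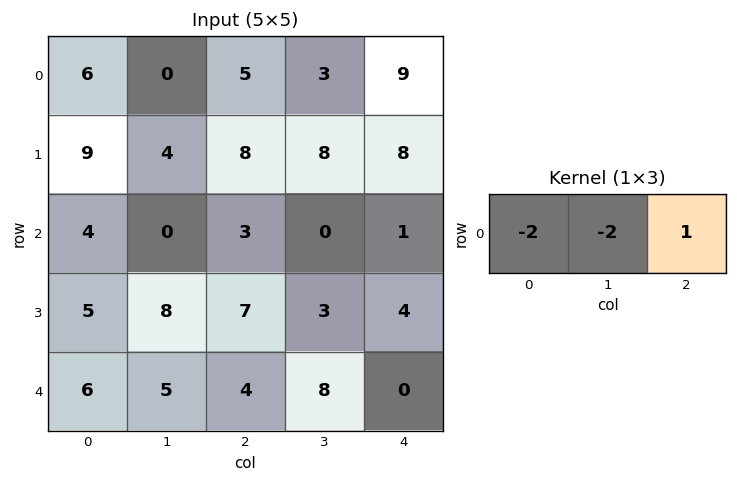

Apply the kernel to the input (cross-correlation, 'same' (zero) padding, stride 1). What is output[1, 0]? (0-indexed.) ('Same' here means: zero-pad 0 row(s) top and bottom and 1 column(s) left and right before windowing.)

-14

The receptive field on the zero-padded input at this output position is [0 9 4]. Elementwise product with the kernel and sum: 0·-2 + 9·-2 + 4·1.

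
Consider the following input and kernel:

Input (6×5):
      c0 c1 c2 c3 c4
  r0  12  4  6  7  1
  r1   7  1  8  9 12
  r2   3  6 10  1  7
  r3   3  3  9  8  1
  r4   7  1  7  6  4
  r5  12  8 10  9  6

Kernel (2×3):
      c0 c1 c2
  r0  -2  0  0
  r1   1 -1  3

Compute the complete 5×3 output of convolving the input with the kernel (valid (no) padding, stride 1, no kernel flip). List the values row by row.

Output[0,0]: The receptive field on the input at this output position is [12 4 6 / 7 1 8]. Elementwise product with the kernel and sum: 12·-2 + 7·1 + 1·-1 + 8·3.

6 12 23
13 -3 14
21 6 -16
21 6 -5
20 23 5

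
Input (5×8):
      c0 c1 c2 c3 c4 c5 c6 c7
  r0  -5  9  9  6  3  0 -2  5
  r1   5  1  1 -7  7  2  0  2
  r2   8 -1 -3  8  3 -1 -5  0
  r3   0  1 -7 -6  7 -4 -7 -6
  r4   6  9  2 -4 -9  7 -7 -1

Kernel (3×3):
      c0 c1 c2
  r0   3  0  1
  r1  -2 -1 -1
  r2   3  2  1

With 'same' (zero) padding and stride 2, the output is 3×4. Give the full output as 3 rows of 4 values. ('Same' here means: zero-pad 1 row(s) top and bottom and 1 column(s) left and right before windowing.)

Output[0,0]: The receptive field on the zero-padded input at this output position is [0 0 0 / 0 -5 9 / 0 5 1]. Elementwise product with the kernel and sum: 0·3 + 0·1 + 0·-2 + -5·-1 + 9·-1 + 0·3 + 5·2 + 1·1.
Output[0,1]: The receptive field on the zero-padded input at this output position is [0 0 0 / 9 9 6 / 1 1 -7]. Elementwise product with the kernel and sum: 0·3 + 0·1 + 9·-2 + 9·-1 + 6·-1 + 1·3 + 1·2 + -7·1.

7 -35 -20 5
-5 -24 -45 -17
-14 -19 -12 -24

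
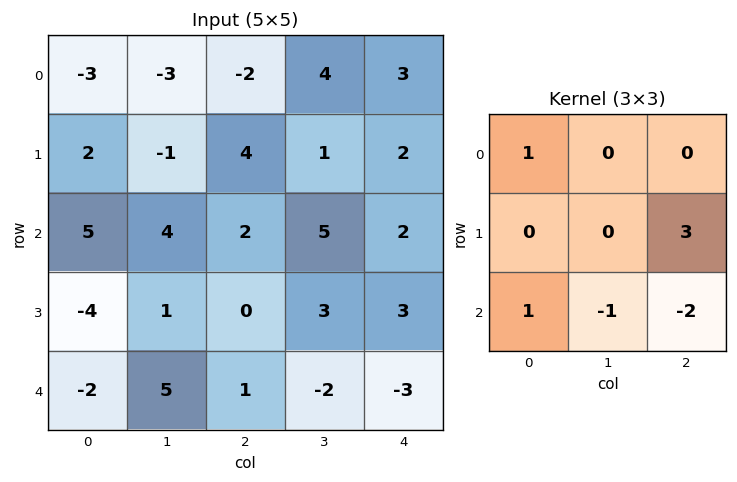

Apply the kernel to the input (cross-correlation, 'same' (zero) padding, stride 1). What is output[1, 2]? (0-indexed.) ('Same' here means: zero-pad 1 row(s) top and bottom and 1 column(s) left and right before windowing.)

The receptive field on the zero-padded input at this output position is [-3 -2 4 / -1 4 1 / 4 2 5]. Elementwise product with the kernel and sum: -3·1 + 1·3 + 4·1 + 2·-1 + 5·-2.

-8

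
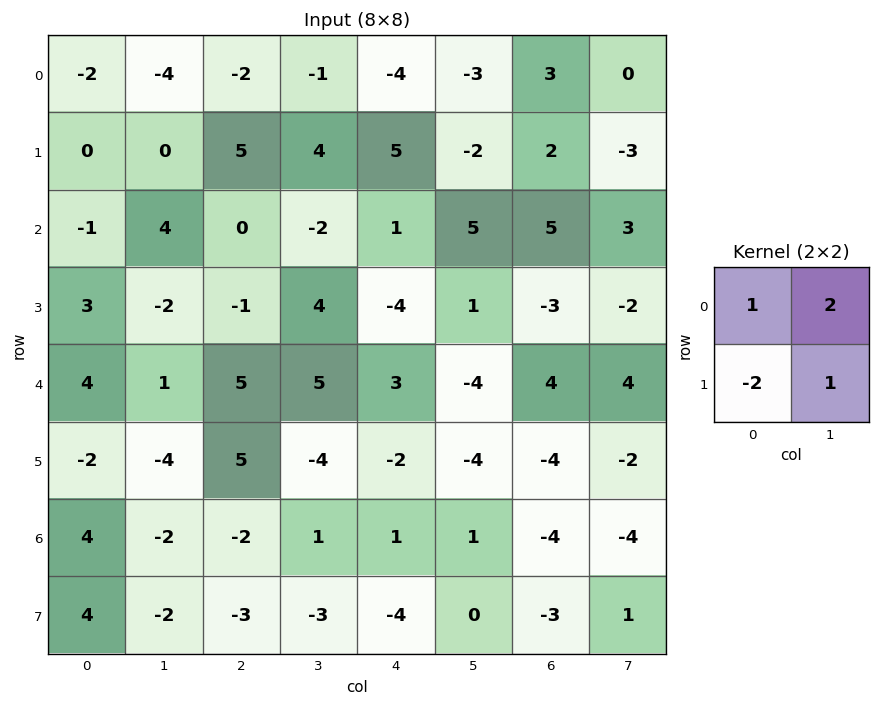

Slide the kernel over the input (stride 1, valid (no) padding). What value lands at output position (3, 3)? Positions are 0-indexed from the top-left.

The receptive field on the input at this output position is [4 -4 / 5 3]. Elementwise product with the kernel and sum: 4·1 + -4·2 + 5·-2 + 3·1.

-11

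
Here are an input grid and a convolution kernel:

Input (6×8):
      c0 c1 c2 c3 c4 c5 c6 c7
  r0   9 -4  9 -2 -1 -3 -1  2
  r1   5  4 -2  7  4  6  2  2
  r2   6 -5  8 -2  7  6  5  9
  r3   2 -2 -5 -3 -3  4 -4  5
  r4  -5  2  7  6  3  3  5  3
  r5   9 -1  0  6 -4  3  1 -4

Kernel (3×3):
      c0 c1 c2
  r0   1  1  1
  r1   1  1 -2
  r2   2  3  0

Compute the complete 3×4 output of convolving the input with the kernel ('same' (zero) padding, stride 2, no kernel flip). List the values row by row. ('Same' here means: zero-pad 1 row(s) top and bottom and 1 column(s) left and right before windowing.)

32 11 29 10
31 -3 -5 -1
18 -15 1 16

Output[0,0]: The receptive field on the zero-padded input at this output position is [0 0 0 / 0 9 -4 / 0 5 4]. Elementwise product with the kernel and sum: 0·1 + 0·1 + 0·1 + 0·1 + 9·1 + -4·-2 + 0·2 + 5·3.
Output[0,1]: The receptive field on the zero-padded input at this output position is [0 0 0 / -4 9 -2 / 4 -2 7]. Elementwise product with the kernel and sum: 0·1 + 0·1 + 0·1 + -4·1 + 9·1 + -2·-2 + 4·2 + -2·3.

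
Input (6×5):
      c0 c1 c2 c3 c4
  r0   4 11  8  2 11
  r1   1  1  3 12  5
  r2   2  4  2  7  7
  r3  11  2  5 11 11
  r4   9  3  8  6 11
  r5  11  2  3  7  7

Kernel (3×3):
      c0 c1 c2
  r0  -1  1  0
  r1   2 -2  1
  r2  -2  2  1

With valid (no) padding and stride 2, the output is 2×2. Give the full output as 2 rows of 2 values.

16 -2
21 11

Output[0,0]: The receptive field on the input at this output position is [4 11 8 / 1 1 3 / 2 4 2]. Elementwise product with the kernel and sum: 4·-1 + 11·1 + 1·2 + 1·-2 + 3·1 + 2·-2 + 4·2 + 2·1.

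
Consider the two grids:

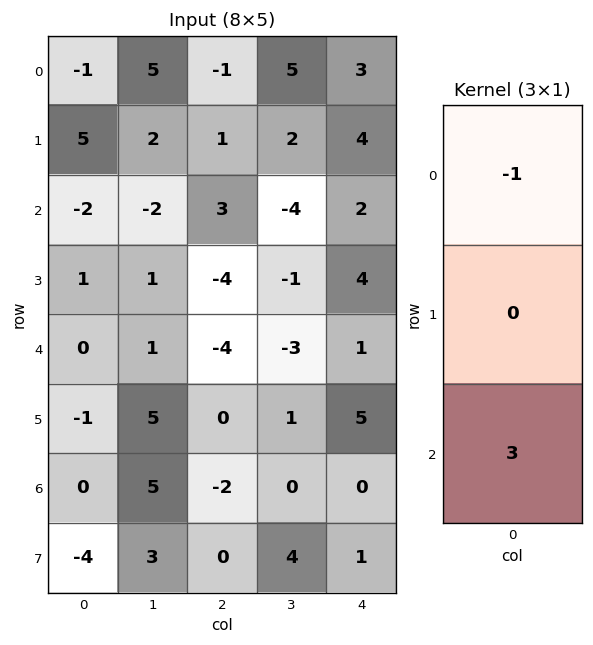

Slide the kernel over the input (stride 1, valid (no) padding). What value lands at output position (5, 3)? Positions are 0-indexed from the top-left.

The receptive field on the input at this output position is [1 / 0 / 4]. Elementwise product with the kernel and sum: 1·-1 + 4·3.

11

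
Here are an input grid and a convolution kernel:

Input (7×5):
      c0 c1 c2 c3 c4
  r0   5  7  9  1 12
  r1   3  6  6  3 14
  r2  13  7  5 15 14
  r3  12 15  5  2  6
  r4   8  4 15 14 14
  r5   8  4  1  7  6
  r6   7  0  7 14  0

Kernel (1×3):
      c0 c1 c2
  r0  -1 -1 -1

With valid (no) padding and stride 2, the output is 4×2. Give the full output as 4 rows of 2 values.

-21 -22
-25 -34
-27 -43
-14 -21

Output[0,0]: The receptive field on the input at this output position is [5 7 9]. Elementwise product with the kernel and sum: 5·-1 + 7·-1 + 9·-1.
Output[0,1]: The receptive field on the input at this output position is [9 1 12]. Elementwise product with the kernel and sum: 9·-1 + 1·-1 + 12·-1.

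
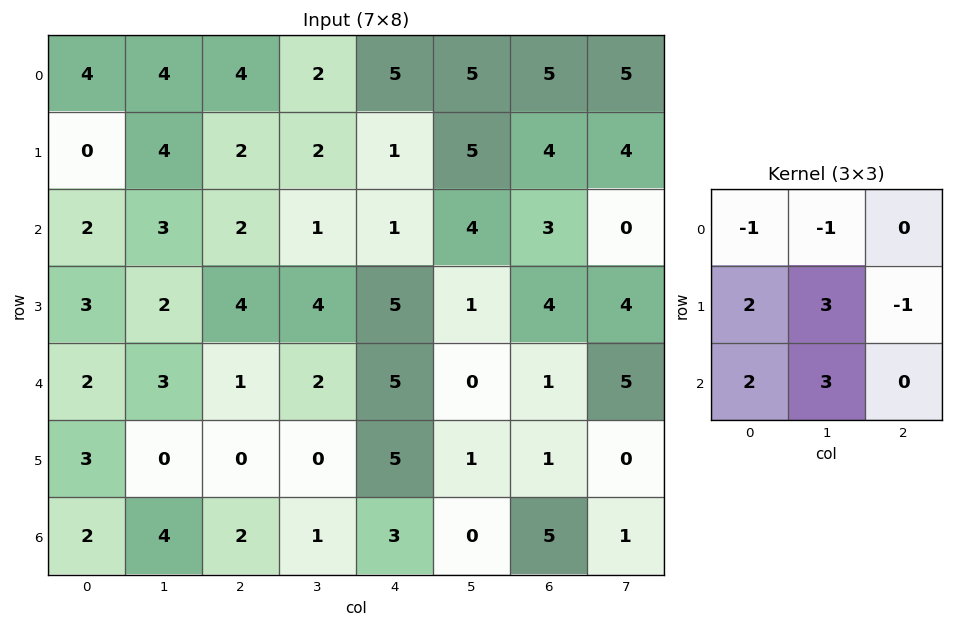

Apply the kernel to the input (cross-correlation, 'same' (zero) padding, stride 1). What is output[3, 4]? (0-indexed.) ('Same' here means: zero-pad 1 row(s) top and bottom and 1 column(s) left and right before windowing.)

The receptive field on the zero-padded input at this output position is [1 1 4 / 4 5 1 / 2 5 0]. Elementwise product with the kernel and sum: 1·-1 + 1·-1 + 4·2 + 5·3 + 1·-1 + 2·2 + 5·3.

39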